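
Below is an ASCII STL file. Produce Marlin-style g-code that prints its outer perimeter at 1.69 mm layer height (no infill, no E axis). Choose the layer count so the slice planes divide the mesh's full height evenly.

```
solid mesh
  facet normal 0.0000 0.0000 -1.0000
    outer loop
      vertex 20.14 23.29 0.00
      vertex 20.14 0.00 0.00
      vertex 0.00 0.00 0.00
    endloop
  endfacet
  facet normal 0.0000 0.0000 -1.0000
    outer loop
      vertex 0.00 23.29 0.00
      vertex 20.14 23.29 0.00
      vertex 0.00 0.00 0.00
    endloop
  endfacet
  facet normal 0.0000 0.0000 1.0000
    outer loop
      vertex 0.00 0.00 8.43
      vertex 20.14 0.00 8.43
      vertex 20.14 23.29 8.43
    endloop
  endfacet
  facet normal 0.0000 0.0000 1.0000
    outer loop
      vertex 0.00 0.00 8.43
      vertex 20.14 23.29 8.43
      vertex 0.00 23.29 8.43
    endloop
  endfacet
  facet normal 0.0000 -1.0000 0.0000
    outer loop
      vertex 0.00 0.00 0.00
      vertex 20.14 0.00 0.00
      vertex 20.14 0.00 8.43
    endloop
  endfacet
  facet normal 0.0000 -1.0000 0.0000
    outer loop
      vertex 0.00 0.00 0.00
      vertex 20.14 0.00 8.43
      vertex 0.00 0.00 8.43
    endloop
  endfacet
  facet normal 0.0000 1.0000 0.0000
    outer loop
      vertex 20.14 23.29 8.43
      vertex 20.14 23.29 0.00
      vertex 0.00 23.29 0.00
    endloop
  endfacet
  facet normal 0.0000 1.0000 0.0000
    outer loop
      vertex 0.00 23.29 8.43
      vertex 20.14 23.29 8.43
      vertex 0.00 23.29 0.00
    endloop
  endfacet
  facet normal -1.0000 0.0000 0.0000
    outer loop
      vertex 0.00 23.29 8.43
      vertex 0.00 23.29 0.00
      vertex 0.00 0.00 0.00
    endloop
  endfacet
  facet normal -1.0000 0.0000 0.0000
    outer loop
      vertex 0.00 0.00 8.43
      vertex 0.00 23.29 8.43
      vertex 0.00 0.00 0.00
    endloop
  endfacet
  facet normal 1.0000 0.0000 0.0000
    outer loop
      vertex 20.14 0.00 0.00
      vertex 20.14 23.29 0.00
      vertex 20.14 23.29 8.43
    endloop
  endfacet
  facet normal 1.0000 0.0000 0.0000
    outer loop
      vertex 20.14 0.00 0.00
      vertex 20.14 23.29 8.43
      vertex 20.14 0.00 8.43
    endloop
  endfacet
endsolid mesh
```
; perimeter-only toolpath
G21 ; units = mm
G90 ; absolute positioning
G28 ; home
; layer 1
G0 Z1.69
G0 X0.00 Y0.00
G1 X20.14 Y0.00
G1 X20.14 Y23.29
G1 X0.00 Y23.29
G1 X0.00 Y0.00
; layer 2
G0 Z3.37
G0 X0.00 Y0.00
G1 X20.14 Y0.00
G1 X20.14 Y23.29
G1 X0.00 Y23.29
G1 X0.00 Y0.00
; layer 3
G0 Z5.06
G0 X0.00 Y0.00
G1 X20.14 Y0.00
G1 X20.14 Y23.29
G1 X0.00 Y23.29
G1 X0.00 Y0.00
; layer 4
G0 Z6.74
G0 X0.00 Y0.00
G1 X20.14 Y0.00
G1 X20.14 Y23.29
G1 X0.00 Y23.29
G1 X0.00 Y0.00
; layer 5
G0 Z8.43
G0 X0.00 Y0.00
G1 X20.14 Y0.00
G1 X20.14 Y23.29
G1 X0.00 Y23.29
G1 X0.00 Y0.00
M2 ; end

The solid is a rectangular box, roughly 20.1 × 23.3 mm footprint and 8.43 mm tall. Slicing at Δz = 1.69 mm — 5 equal slices spanning the solid's height, so layer i sits at z = i·h/5 — gives 5 non-empty perimeters. Each is a 4-segment closed polygon; G0 lifts to the layer z and rapids to the start vertex, then G1 traces the edges.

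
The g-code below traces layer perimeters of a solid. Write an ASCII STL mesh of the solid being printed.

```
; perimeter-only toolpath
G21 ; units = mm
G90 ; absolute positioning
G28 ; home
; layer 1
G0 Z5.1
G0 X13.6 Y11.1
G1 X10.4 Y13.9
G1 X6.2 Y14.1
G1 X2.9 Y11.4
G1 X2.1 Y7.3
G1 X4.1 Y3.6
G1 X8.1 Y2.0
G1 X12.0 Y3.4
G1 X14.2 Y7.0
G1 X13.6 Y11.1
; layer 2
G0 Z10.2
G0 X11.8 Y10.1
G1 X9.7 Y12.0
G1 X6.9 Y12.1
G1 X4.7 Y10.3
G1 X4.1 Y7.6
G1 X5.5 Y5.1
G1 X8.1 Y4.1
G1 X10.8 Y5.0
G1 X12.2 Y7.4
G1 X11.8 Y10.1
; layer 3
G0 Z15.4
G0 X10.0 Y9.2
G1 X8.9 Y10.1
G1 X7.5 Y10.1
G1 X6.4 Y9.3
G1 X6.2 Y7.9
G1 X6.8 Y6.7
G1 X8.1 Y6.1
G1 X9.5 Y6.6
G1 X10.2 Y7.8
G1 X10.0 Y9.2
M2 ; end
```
solid part
  facet normal 0.0000 0.0000 -1.0000
    outer loop
      vertex 5.6 16.0 0.0
      vertex 11.2 15.8 0.0
      vertex 15.4 12.1 0.0
    endloop
  endfacet
  facet normal 0.0000 0.0000 -1.0000
    outer loop
      vertex 1.2 12.5 0.0
      vertex 5.6 16.0 0.0
      vertex 15.4 12.1 0.0
    endloop
  endfacet
  facet normal 0.0000 0.0000 -1.0000
    outer loop
      vertex 0.1 7.0 0.0
      vertex 1.2 12.5 0.0
      vertex 15.4 12.1 0.0
    endloop
  endfacet
  facet normal 0.0000 0.0000 -1.0000
    outer loop
      vertex 2.8 2.1 0.0
      vertex 0.1 7.0 0.0
      vertex 15.4 12.1 0.0
    endloop
  endfacet
  facet normal 0.0000 0.0000 -1.0000
    outer loop
      vertex 8.0 0.0 0.0
      vertex 2.8 2.1 0.0
      vertex 15.4 12.1 0.0
    endloop
  endfacet
  facet normal 0.0000 0.0000 -1.0000
    outer loop
      vertex 13.3 1.8 0.0
      vertex 8.0 0.0 0.0
      vertex 15.4 12.1 0.0
    endloop
  endfacet
  facet normal 0.0000 0.0000 -1.0000
    outer loop
      vertex 16.2 6.6 0.0
      vertex 13.3 1.8 0.0
      vertex 15.4 12.1 0.0
    endloop
  endfacet
  facet normal 0.6190 0.7026 0.3511
    outer loop
      vertex 15.4 12.1 0.0
      vertex 11.2 15.8 0.0
      vertex 8.2 8.2 20.5
    endloop
  endfacet
  facet normal 0.0334 0.9355 0.3517
    outer loop
      vertex 11.2 15.8 0.0
      vertex 5.6 16.0 0.0
      vertex 8.2 8.2 20.5
    endloop
  endfacet
  facet normal -0.5826 0.7324 0.3525
    outer loop
      vertex 5.6 16.0 0.0
      vertex 1.2 12.5 0.0
      vertex 8.2 8.2 20.5
    endloop
  endfacet
  facet normal -0.9179 0.1836 0.3519
    outer loop
      vertex 1.2 12.5 0.0
      vertex 0.1 7.0 0.0
      vertex 8.2 8.2 20.5
    endloop
  endfacet
  facet normal -0.8203 -0.4520 0.3506
    outer loop
      vertex 0.1 7.0 0.0
      vertex 2.8 2.1 0.0
      vertex 8.2 8.2 20.5
    endloop
  endfacet
  facet normal -0.3507 -0.8683 0.3508
    outer loop
      vertex 2.8 2.1 0.0
      vertex 8.0 0.0 0.0
      vertex 8.2 8.2 20.5
    endloop
  endfacet
  facet normal 0.3010 -0.8864 0.3516
    outer loop
      vertex 8.0 0.0 0.0
      vertex 13.3 1.8 0.0
      vertex 8.2 8.2 20.5
    endloop
  endfacet
  facet normal 0.8016 -0.4843 0.3506
    outer loop
      vertex 13.3 1.8 0.0
      vertex 16.2 6.6 0.0
      vertex 8.2 8.2 20.5
    endloop
  endfacet
  facet normal 0.9266 0.1348 0.3511
    outer loop
      vertex 16.2 6.6 0.0
      vertex 15.4 12.1 0.0
      vertex 8.2 8.2 20.5
    endloop
  endfacet
endsolid part

The G0 Z moves step by Δz≈5.1 mm. The G1 loops shrink linearly with z, so the solid tapers from its base footprint up to z≈20.5. Closing with a flat bottom cap and the tapered top and triangulating gives 16 facets — a regular 9-sided pyramid, base circumscribed radius ≈ 8.2 mm, apex at z ≈ 20.5 mm.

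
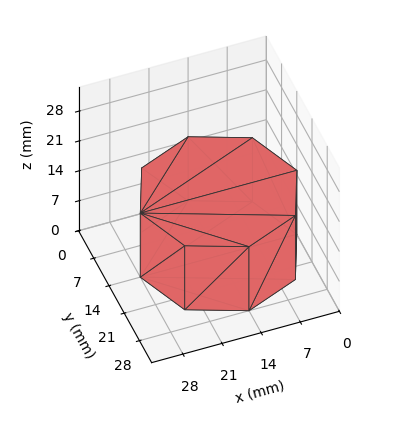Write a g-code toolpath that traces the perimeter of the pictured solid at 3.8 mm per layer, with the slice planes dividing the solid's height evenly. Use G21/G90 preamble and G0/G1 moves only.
Reading the render: the shape is a regular 8-sided prism (a cylinder approximated with 8 flat sides), circumscribed radius ≈ 14 mm, height ≈ 15 mm (dimensions read to the nearest mm from the axis ticks). For the g-code, the solid's height is divided into equal slices at the stated Δz and each level perimeter traced with G1 moves after a G0 lift.

; perimeter-only toolpath
G21 ; units = mm
G90 ; absolute positioning
G28 ; home
; layer 1
G0 Z3.8
G0 X28.0 Y14.0
G1 X23.9 Y23.9
G1 X14.0 Y28.0
G1 X4.1 Y23.9
G1 X0.0 Y14.0
G1 X4.1 Y4.1
G1 X14.0 Y0.0
G1 X23.9 Y4.1
G1 X28.0 Y14.0
; layer 2
G0 Z7.5
G0 X28.0 Y14.0
G1 X23.9 Y23.9
G1 X14.0 Y28.0
G1 X4.1 Y23.9
G1 X0.0 Y14.0
G1 X4.1 Y4.1
G1 X14.0 Y0.0
G1 X23.9 Y4.1
G1 X28.0 Y14.0
; layer 3
G0 Z11.2
G0 X28.0 Y14.0
G1 X23.9 Y23.9
G1 X14.0 Y28.0
G1 X4.1 Y23.9
G1 X0.0 Y14.0
G1 X4.1 Y4.1
G1 X14.0 Y0.0
G1 X23.9 Y4.1
G1 X28.0 Y14.0
; layer 4
G0 Z15.0
G0 X28.0 Y14.0
G1 X23.9 Y23.9
G1 X14.0 Y28.0
G1 X4.1 Y23.9
G1 X0.0 Y14.0
G1 X4.1 Y4.1
G1 X14.0 Y0.0
G1 X23.9 Y4.1
G1 X28.0 Y14.0
M2 ; end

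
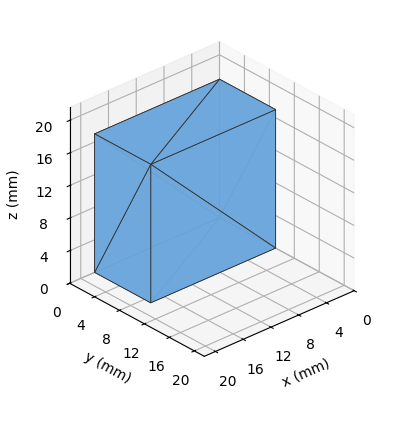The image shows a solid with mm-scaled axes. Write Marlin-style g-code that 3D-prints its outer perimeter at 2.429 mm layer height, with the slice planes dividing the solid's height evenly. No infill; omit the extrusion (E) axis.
Reading the render: the shape is a rectangular box, roughly 18 × 9 mm footprint and 17 mm tall (dimensions read to the nearest mm from the axis ticks). For the g-code, the solid's height is divided into equal slices at the stated Δz and each level perimeter traced with G1 moves after a G0 lift.

; perimeter-only toolpath
G21 ; units = mm
G90 ; absolute positioning
G28 ; home
; layer 1
G0 Z2.429
G0 X0.000 Y0.000
G1 X18.000 Y0.000
G1 X18.000 Y9.000
G1 X0.000 Y9.000
G1 X0.000 Y0.000
; layer 2
G0 Z4.857
G0 X0.000 Y0.000
G1 X18.000 Y0.000
G1 X18.000 Y9.000
G1 X0.000 Y9.000
G1 X0.000 Y0.000
; layer 3
G0 Z7.286
G0 X0.000 Y0.000
G1 X18.000 Y0.000
G1 X18.000 Y9.000
G1 X0.000 Y9.000
G1 X0.000 Y0.000
; layer 4
G0 Z9.714
G0 X0.000 Y0.000
G1 X18.000 Y0.000
G1 X18.000 Y9.000
G1 X0.000 Y9.000
G1 X0.000 Y0.000
; layer 5
G0 Z12.143
G0 X0.000 Y0.000
G1 X18.000 Y0.000
G1 X18.000 Y9.000
G1 X0.000 Y9.000
G1 X0.000 Y0.000
; layer 6
G0 Z14.571
G0 X0.000 Y0.000
G1 X18.000 Y0.000
G1 X18.000 Y9.000
G1 X0.000 Y9.000
G1 X0.000 Y0.000
; layer 7
G0 Z17.000
G0 X0.000 Y0.000
G1 X18.000 Y0.000
G1 X18.000 Y9.000
G1 X0.000 Y9.000
G1 X0.000 Y0.000
M2 ; end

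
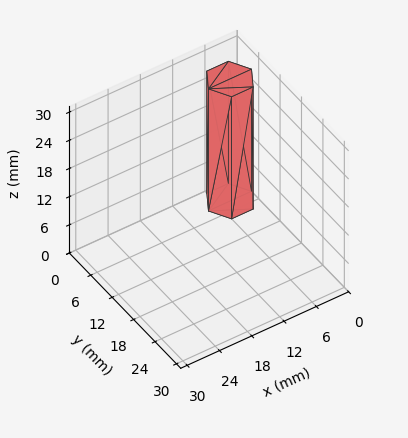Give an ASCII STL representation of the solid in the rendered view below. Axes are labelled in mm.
Reading the render: the shape is a regular 6-sided prism (a cylinder approximated with 6 flat sides), circumscribed radius ≈ 4 mm, height ≈ 26 mm (dimensions read to the nearest mm from the axis ticks). For the STL, each face is triangulated and given an outward normal.

solid part
  facet normal 0.0000 0.0000 -1.0000
    outer loop
      vertex 2.000 7.464 0.000
      vertex 6.000 7.464 0.000
      vertex 8.000 4.000 0.000
    endloop
  endfacet
  facet normal 0.0000 0.0000 -1.0000
    outer loop
      vertex 0.000 4.000 0.000
      vertex 2.000 7.464 0.000
      vertex 8.000 4.000 0.000
    endloop
  endfacet
  facet normal 0.0000 0.0000 -1.0000
    outer loop
      vertex 2.000 0.536 0.000
      vertex 0.000 4.000 0.000
      vertex 8.000 4.000 0.000
    endloop
  endfacet
  facet normal 0.0000 0.0000 -1.0000
    outer loop
      vertex 6.000 0.536 0.000
      vertex 2.000 0.536 0.000
      vertex 8.000 4.000 0.000
    endloop
  endfacet
  facet normal 0.0000 0.0000 1.0000
    outer loop
      vertex 8.000 4.000 26.000
      vertex 6.000 7.464 26.000
      vertex 2.000 7.464 26.000
    endloop
  endfacet
  facet normal 0.0000 0.0000 1.0000
    outer loop
      vertex 8.000 4.000 26.000
      vertex 2.000 7.464 26.000
      vertex 0.000 4.000 26.000
    endloop
  endfacet
  facet normal 0.0000 0.0000 1.0000
    outer loop
      vertex 8.000 4.000 26.000
      vertex 0.000 4.000 26.000
      vertex 2.000 0.536 26.000
    endloop
  endfacet
  facet normal 0.0000 0.0000 1.0000
    outer loop
      vertex 8.000 4.000 26.000
      vertex 2.000 0.536 26.000
      vertex 6.000 0.536 26.000
    endloop
  endfacet
  facet normal 0.8660 0.5000 0.0000
    outer loop
      vertex 8.000 4.000 0.000
      vertex 6.000 7.464 0.000
      vertex 6.000 7.464 26.000
    endloop
  endfacet
  facet normal 0.8660 0.5000 0.0000
    outer loop
      vertex 8.000 4.000 0.000
      vertex 6.000 7.464 26.000
      vertex 8.000 4.000 26.000
    endloop
  endfacet
  facet normal 0.0000 1.0000 0.0000
    outer loop
      vertex 6.000 7.464 0.000
      vertex 2.000 7.464 0.000
      vertex 2.000 7.464 26.000
    endloop
  endfacet
  facet normal 0.0000 1.0000 0.0000
    outer loop
      vertex 6.000 7.464 0.000
      vertex 2.000 7.464 26.000
      vertex 6.000 7.464 26.000
    endloop
  endfacet
  facet normal -0.8660 0.5000 0.0000
    outer loop
      vertex 2.000 7.464 0.000
      vertex 0.000 4.000 0.000
      vertex 0.000 4.000 26.000
    endloop
  endfacet
  facet normal -0.8660 0.5000 0.0000
    outer loop
      vertex 2.000 7.464 0.000
      vertex 0.000 4.000 26.000
      vertex 2.000 7.464 26.000
    endloop
  endfacet
  facet normal -0.8660 -0.5000 0.0000
    outer loop
      vertex 0.000 4.000 0.000
      vertex 2.000 0.536 0.000
      vertex 2.000 0.536 26.000
    endloop
  endfacet
  facet normal -0.8660 -0.5000 0.0000
    outer loop
      vertex 0.000 4.000 0.000
      vertex 2.000 0.536 26.000
      vertex 0.000 4.000 26.000
    endloop
  endfacet
  facet normal 0.0000 -1.0000 0.0000
    outer loop
      vertex 2.000 0.536 0.000
      vertex 6.000 0.536 0.000
      vertex 6.000 0.536 26.000
    endloop
  endfacet
  facet normal 0.0000 -1.0000 0.0000
    outer loop
      vertex 2.000 0.536 0.000
      vertex 6.000 0.536 26.000
      vertex 2.000 0.536 26.000
    endloop
  endfacet
  facet normal 0.8660 -0.5000 0.0000
    outer loop
      vertex 6.000 0.536 0.000
      vertex 8.000 4.000 0.000
      vertex 8.000 4.000 26.000
    endloop
  endfacet
  facet normal 0.8660 -0.5000 0.0000
    outer loop
      vertex 6.000 0.536 0.000
      vertex 8.000 4.000 26.000
      vertex 6.000 0.536 26.000
    endloop
  endfacet
endsolid part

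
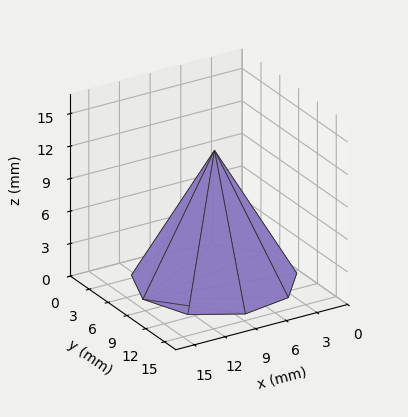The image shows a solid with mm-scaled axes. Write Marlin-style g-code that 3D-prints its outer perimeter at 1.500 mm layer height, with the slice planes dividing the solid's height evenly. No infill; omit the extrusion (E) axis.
Reading the render: the shape is a regular 9-sided pyramid, base circumscribed radius ≈ 7 mm, apex at z ≈ 12 mm (dimensions read to the nearest mm from the axis ticks). For the g-code, the solid's height is divided into equal slices at the stated Δz and each level perimeter traced with G1 moves after a G0 lift.

; perimeter-only toolpath
G21 ; units = mm
G90 ; absolute positioning
G28 ; home
; layer 1
G0 Z1.500
G0 X13.125 Y7.000
G1 X11.692 Y10.938
G1 X8.064 Y13.032
G1 X3.938 Y12.304
G1 X1.244 Y9.095
G1 X1.244 Y4.905
G1 X3.938 Y1.696
G1 X8.064 Y0.968
G1 X11.692 Y3.062
G1 X13.125 Y7.000
; layer 2
G0 Z3.000
G0 X12.250 Y7.000
G1 X11.021 Y10.375
G1 X7.912 Y12.171
G1 X4.375 Y11.546
G1 X2.067 Y8.796
G1 X2.067 Y5.204
G1 X4.375 Y2.454
G1 X7.912 Y1.829
G1 X11.021 Y3.625
G1 X12.250 Y7.000
; layer 3
G0 Z4.500
G0 X11.375 Y7.000
G1 X10.351 Y9.812
G1 X7.760 Y11.309
G1 X4.812 Y10.789
G1 X2.889 Y8.496
G1 X2.889 Y5.504
G1 X4.812 Y3.211
G1 X7.760 Y2.691
G1 X10.351 Y4.188
G1 X11.375 Y7.000
; layer 4
G0 Z6.000
G0 X10.500 Y7.000
G1 X9.681 Y9.250
G1 X7.608 Y10.447
G1 X5.250 Y10.031
G1 X3.711 Y8.197
G1 X3.711 Y5.803
G1 X5.250 Y3.969
G1 X7.608 Y3.553
G1 X9.681 Y4.750
G1 X10.500 Y7.000
; layer 5
G0 Z7.500
G0 X9.625 Y7.000
G1 X9.011 Y8.688
G1 X7.456 Y9.585
G1 X5.688 Y9.273
G1 X4.533 Y7.898
G1 X4.533 Y6.102
G1 X5.688 Y4.727
G1 X7.456 Y4.415
G1 X9.011 Y5.312
G1 X9.625 Y7.000
; layer 6
G0 Z9.000
G0 X8.750 Y7.000
G1 X8.341 Y8.125
G1 X7.304 Y8.723
G1 X6.125 Y8.515
G1 X5.356 Y7.598
G1 X5.356 Y6.402
G1 X6.125 Y5.484
G1 X7.304 Y5.277
G1 X8.341 Y5.875
G1 X8.750 Y7.000
; layer 7
G0 Z10.500
G0 X7.875 Y7.000
G1 X7.670 Y7.562
G1 X7.152 Y7.862
G1 X6.562 Y7.758
G1 X6.178 Y7.299
G1 X6.178 Y6.701
G1 X6.562 Y6.242
G1 X7.152 Y6.138
G1 X7.670 Y6.438
G1 X7.875 Y7.000
M2 ; end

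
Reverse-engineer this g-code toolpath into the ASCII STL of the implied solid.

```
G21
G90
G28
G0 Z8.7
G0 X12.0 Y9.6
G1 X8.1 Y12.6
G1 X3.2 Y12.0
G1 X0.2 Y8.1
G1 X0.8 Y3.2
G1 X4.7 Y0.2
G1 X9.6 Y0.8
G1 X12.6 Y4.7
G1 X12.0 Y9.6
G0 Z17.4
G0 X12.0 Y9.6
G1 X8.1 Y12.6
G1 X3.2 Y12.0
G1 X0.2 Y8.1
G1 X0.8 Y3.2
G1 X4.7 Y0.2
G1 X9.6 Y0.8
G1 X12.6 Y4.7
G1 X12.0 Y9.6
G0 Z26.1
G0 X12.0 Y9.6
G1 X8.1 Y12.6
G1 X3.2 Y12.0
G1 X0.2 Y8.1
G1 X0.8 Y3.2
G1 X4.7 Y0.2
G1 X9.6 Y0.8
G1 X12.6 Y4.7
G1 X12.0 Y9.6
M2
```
solid part
  facet normal 0.0000 0.0000 -1.0000
    outer loop
      vertex 3.2 12.0 0.0
      vertex 8.1 12.6 0.0
      vertex 12.0 9.6 0.0
    endloop
  endfacet
  facet normal 0.0000 0.0000 -1.0000
    outer loop
      vertex 0.2 8.1 0.0
      vertex 3.2 12.0 0.0
      vertex 12.0 9.6 0.0
    endloop
  endfacet
  facet normal 0.0000 0.0000 -1.0000
    outer loop
      vertex 0.8 3.2 0.0
      vertex 0.2 8.1 0.0
      vertex 12.0 9.6 0.0
    endloop
  endfacet
  facet normal 0.0000 0.0000 -1.0000
    outer loop
      vertex 4.7 0.2 0.0
      vertex 0.8 3.2 0.0
      vertex 12.0 9.6 0.0
    endloop
  endfacet
  facet normal 0.0000 0.0000 -1.0000
    outer loop
      vertex 9.6 0.8 0.0
      vertex 4.7 0.2 0.0
      vertex 12.0 9.6 0.0
    endloop
  endfacet
  facet normal 0.0000 0.0000 -1.0000
    outer loop
      vertex 12.6 4.7 0.0
      vertex 9.6 0.8 0.0
      vertex 12.0 9.6 0.0
    endloop
  endfacet
  facet normal 0.0000 0.0000 1.0000
    outer loop
      vertex 12.0 9.6 26.1
      vertex 8.1 12.6 26.1
      vertex 3.2 12.0 26.1
    endloop
  endfacet
  facet normal 0.0000 0.0000 1.0000
    outer loop
      vertex 12.0 9.6 26.1
      vertex 3.2 12.0 26.1
      vertex 0.2 8.1 26.1
    endloop
  endfacet
  facet normal 0.0000 0.0000 1.0000
    outer loop
      vertex 12.0 9.6 26.1
      vertex 0.2 8.1 26.1
      vertex 0.8 3.2 26.1
    endloop
  endfacet
  facet normal 0.0000 0.0000 1.0000
    outer loop
      vertex 12.0 9.6 26.1
      vertex 0.8 3.2 26.1
      vertex 4.7 0.2 26.1
    endloop
  endfacet
  facet normal 0.0000 0.0000 1.0000
    outer loop
      vertex 12.0 9.6 26.1
      vertex 4.7 0.2 26.1
      vertex 9.6 0.8 26.1
    endloop
  endfacet
  facet normal 0.0000 0.0000 1.0000
    outer loop
      vertex 12.0 9.6 26.1
      vertex 9.6 0.8 26.1
      vertex 12.6 4.7 26.1
    endloop
  endfacet
  facet normal 0.6097 0.7926 0.0000
    outer loop
      vertex 12.0 9.6 0.0
      vertex 8.1 12.6 0.0
      vertex 8.1 12.6 26.1
    endloop
  endfacet
  facet normal 0.6097 0.7926 0.0000
    outer loop
      vertex 12.0 9.6 0.0
      vertex 8.1 12.6 26.1
      vertex 12.0 9.6 26.1
    endloop
  endfacet
  facet normal -0.1215 0.9926 0.0000
    outer loop
      vertex 8.1 12.6 0.0
      vertex 3.2 12.0 0.0
      vertex 3.2 12.0 26.1
    endloop
  endfacet
  facet normal -0.1215 0.9926 0.0000
    outer loop
      vertex 8.1 12.6 0.0
      vertex 3.2 12.0 26.1
      vertex 8.1 12.6 26.1
    endloop
  endfacet
  facet normal -0.7926 0.6097 0.0000
    outer loop
      vertex 3.2 12.0 0.0
      vertex 0.2 8.1 0.0
      vertex 0.2 8.1 26.1
    endloop
  endfacet
  facet normal -0.7926 0.6097 0.0000
    outer loop
      vertex 3.2 12.0 0.0
      vertex 0.2 8.1 26.1
      vertex 3.2 12.0 26.1
    endloop
  endfacet
  facet normal -0.9926 -0.1215 0.0000
    outer loop
      vertex 0.2 8.1 0.0
      vertex 0.8 3.2 0.0
      vertex 0.8 3.2 26.1
    endloop
  endfacet
  facet normal -0.9926 -0.1215 0.0000
    outer loop
      vertex 0.2 8.1 0.0
      vertex 0.8 3.2 26.1
      vertex 0.2 8.1 26.1
    endloop
  endfacet
  facet normal -0.6097 -0.7926 0.0000
    outer loop
      vertex 0.8 3.2 0.0
      vertex 4.7 0.2 0.0
      vertex 4.7 0.2 26.1
    endloop
  endfacet
  facet normal -0.6097 -0.7926 0.0000
    outer loop
      vertex 0.8 3.2 0.0
      vertex 4.7 0.2 26.1
      vertex 0.8 3.2 26.1
    endloop
  endfacet
  facet normal 0.1215 -0.9926 0.0000
    outer loop
      vertex 4.7 0.2 0.0
      vertex 9.6 0.8 0.0
      vertex 9.6 0.8 26.1
    endloop
  endfacet
  facet normal 0.1215 -0.9926 0.0000
    outer loop
      vertex 4.7 0.2 0.0
      vertex 9.6 0.8 26.1
      vertex 4.7 0.2 26.1
    endloop
  endfacet
  facet normal 0.7926 -0.6097 0.0000
    outer loop
      vertex 9.6 0.8 0.0
      vertex 12.6 4.7 0.0
      vertex 12.6 4.7 26.1
    endloop
  endfacet
  facet normal 0.7926 -0.6097 0.0000
    outer loop
      vertex 9.6 0.8 0.0
      vertex 12.6 4.7 26.1
      vertex 9.6 0.8 26.1
    endloop
  endfacet
  facet normal 0.9926 0.1215 0.0000
    outer loop
      vertex 12.6 4.7 0.0
      vertex 12.0 9.6 0.0
      vertex 12.0 9.6 26.1
    endloop
  endfacet
  facet normal 0.9926 0.1215 0.0000
    outer loop
      vertex 12.6 4.7 0.0
      vertex 12.0 9.6 26.1
      vertex 12.6 4.7 26.1
    endloop
  endfacet
endsolid part

The G0 Z moves step by Δz≈8.7 mm. Every layer's G1 loop is the same polygon, so the solid is a straight extrusion of it from z=0 to z≈26.1. Closing with flat bottom and top caps and triangulating gives 28 facets — a regular 8-sided prism (a cylinder approximated with 8 flat sides), circumscribed radius ≈ 6.4 mm, height ≈ 26.1 mm.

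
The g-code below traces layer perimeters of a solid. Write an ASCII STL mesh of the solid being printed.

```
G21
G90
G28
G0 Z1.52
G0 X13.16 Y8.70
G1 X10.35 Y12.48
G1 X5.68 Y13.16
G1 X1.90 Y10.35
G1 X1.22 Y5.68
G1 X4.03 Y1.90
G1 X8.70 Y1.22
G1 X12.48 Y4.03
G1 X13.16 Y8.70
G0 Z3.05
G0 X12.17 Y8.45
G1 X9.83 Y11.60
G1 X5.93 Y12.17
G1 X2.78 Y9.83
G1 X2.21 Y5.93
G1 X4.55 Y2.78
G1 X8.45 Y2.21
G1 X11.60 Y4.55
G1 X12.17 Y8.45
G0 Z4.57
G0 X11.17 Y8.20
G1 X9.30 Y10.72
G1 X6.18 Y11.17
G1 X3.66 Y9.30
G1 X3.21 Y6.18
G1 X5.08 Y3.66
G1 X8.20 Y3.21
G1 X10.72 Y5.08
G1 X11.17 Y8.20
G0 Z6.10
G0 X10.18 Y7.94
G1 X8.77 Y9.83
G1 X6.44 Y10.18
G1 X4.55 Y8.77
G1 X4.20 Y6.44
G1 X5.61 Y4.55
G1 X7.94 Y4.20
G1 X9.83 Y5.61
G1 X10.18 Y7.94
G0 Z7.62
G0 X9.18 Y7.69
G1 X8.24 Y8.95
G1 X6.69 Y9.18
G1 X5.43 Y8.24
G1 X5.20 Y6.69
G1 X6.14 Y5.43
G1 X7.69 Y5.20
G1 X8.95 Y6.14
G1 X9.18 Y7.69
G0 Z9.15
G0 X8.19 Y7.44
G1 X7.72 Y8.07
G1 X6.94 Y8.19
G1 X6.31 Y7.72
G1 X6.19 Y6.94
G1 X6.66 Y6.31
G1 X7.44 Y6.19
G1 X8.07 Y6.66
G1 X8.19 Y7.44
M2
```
solid part
  facet normal 0.0000 0.0000 -1.0000
    outer loop
      vertex 5.43 14.16 0.00
      vertex 10.88 13.36 0.00
      vertex 14.16 8.95 0.00
    endloop
  endfacet
  facet normal 0.0000 0.0000 -1.0000
    outer loop
      vertex 1.02 10.88 0.00
      vertex 5.43 14.16 0.00
      vertex 14.16 8.95 0.00
    endloop
  endfacet
  facet normal 0.0000 0.0000 -1.0000
    outer loop
      vertex 0.22 5.43 0.00
      vertex 1.02 10.88 0.00
      vertex 14.16 8.95 0.00
    endloop
  endfacet
  facet normal 0.0000 0.0000 -1.0000
    outer loop
      vertex 3.50 1.02 0.00
      vertex 0.22 5.43 0.00
      vertex 14.16 8.95 0.00
    endloop
  endfacet
  facet normal 0.0000 0.0000 -1.0000
    outer loop
      vertex 8.95 0.22 0.00
      vertex 3.50 1.02 0.00
      vertex 14.16 8.95 0.00
    endloop
  endfacet
  facet normal 0.0000 0.0000 -1.0000
    outer loop
      vertex 13.36 3.50 0.00
      vertex 8.95 0.22 0.00
      vertex 14.16 8.95 0.00
    endloop
  endfacet
  facet normal 0.6812 0.5066 0.5285
    outer loop
      vertex 14.16 8.95 0.00
      vertex 10.88 13.36 0.00
      vertex 7.19 7.19 10.67
    endloop
  endfacet
  facet normal 0.1233 0.8400 0.5284
    outer loop
      vertex 10.88 13.36 0.00
      vertex 5.43 14.16 0.00
      vertex 7.19 7.19 10.67
    endloop
  endfacet
  facet normal -0.5066 0.6812 0.5285
    outer loop
      vertex 5.43 14.16 0.00
      vertex 1.02 10.88 0.00
      vertex 7.19 7.19 10.67
    endloop
  endfacet
  facet normal -0.8400 0.1233 0.5284
    outer loop
      vertex 1.02 10.88 0.00
      vertex 0.22 5.43 0.00
      vertex 7.19 7.19 10.67
    endloop
  endfacet
  facet normal -0.6812 -0.5066 0.5285
    outer loop
      vertex 0.22 5.43 0.00
      vertex 3.50 1.02 0.00
      vertex 7.19 7.19 10.67
    endloop
  endfacet
  facet normal -0.1233 -0.8400 0.5284
    outer loop
      vertex 3.50 1.02 0.00
      vertex 8.95 0.22 0.00
      vertex 7.19 7.19 10.67
    endloop
  endfacet
  facet normal 0.5066 -0.6812 0.5285
    outer loop
      vertex 8.95 0.22 0.00
      vertex 13.36 3.50 0.00
      vertex 7.19 7.19 10.67
    endloop
  endfacet
  facet normal 0.8400 -0.1233 0.5284
    outer loop
      vertex 13.36 3.50 0.00
      vertex 14.16 8.95 0.00
      vertex 7.19 7.19 10.67
    endloop
  endfacet
endsolid part

The G0 Z moves step by Δz≈1.52 mm. The G1 loops shrink linearly with z, so the solid tapers from its base footprint up to z≈10.7. Closing with a flat bottom cap and the tapered top and triangulating gives 14 facets — a regular 8-sided pyramid, base circumscribed radius ≈ 7.19 mm, apex at z ≈ 10.7 mm.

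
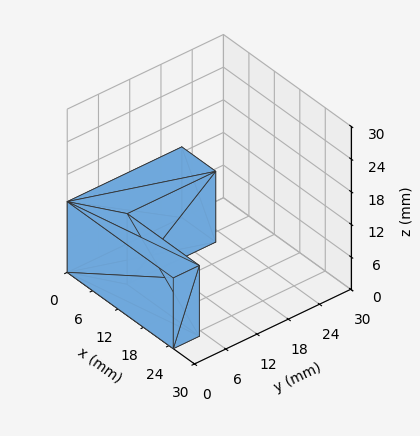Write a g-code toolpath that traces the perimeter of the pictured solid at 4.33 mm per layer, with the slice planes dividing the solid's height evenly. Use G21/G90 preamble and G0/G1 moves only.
Reading the render: the shape is an L-shaped prism: outer 25 × 22 mm, arm thicknesses ≈ 5 mm (horizontal) and 8 mm (vertical), extruded 13 mm in z (dimensions read to the nearest mm from the axis ticks). For the g-code, the solid's height is divided into equal slices at the stated Δz and each level perimeter traced with G1 moves after a G0 lift.

; perimeter-only toolpath
G21 ; units = mm
G90 ; absolute positioning
G28 ; home
; layer 1
G0 Z4.33
G0 X0.00 Y0.00
G1 X25.00 Y0.00
G1 X25.00 Y5.00
G1 X8.00 Y5.00
G1 X8.00 Y22.00
G1 X0.00 Y22.00
G1 X0.00 Y0.00
; layer 2
G0 Z8.67
G0 X0.00 Y0.00
G1 X25.00 Y0.00
G1 X25.00 Y5.00
G1 X8.00 Y5.00
G1 X8.00 Y22.00
G1 X0.00 Y22.00
G1 X0.00 Y0.00
; layer 3
G0 Z13.00
G0 X0.00 Y0.00
G1 X25.00 Y0.00
G1 X25.00 Y5.00
G1 X8.00 Y5.00
G1 X8.00 Y22.00
G1 X0.00 Y22.00
G1 X0.00 Y0.00
M2 ; end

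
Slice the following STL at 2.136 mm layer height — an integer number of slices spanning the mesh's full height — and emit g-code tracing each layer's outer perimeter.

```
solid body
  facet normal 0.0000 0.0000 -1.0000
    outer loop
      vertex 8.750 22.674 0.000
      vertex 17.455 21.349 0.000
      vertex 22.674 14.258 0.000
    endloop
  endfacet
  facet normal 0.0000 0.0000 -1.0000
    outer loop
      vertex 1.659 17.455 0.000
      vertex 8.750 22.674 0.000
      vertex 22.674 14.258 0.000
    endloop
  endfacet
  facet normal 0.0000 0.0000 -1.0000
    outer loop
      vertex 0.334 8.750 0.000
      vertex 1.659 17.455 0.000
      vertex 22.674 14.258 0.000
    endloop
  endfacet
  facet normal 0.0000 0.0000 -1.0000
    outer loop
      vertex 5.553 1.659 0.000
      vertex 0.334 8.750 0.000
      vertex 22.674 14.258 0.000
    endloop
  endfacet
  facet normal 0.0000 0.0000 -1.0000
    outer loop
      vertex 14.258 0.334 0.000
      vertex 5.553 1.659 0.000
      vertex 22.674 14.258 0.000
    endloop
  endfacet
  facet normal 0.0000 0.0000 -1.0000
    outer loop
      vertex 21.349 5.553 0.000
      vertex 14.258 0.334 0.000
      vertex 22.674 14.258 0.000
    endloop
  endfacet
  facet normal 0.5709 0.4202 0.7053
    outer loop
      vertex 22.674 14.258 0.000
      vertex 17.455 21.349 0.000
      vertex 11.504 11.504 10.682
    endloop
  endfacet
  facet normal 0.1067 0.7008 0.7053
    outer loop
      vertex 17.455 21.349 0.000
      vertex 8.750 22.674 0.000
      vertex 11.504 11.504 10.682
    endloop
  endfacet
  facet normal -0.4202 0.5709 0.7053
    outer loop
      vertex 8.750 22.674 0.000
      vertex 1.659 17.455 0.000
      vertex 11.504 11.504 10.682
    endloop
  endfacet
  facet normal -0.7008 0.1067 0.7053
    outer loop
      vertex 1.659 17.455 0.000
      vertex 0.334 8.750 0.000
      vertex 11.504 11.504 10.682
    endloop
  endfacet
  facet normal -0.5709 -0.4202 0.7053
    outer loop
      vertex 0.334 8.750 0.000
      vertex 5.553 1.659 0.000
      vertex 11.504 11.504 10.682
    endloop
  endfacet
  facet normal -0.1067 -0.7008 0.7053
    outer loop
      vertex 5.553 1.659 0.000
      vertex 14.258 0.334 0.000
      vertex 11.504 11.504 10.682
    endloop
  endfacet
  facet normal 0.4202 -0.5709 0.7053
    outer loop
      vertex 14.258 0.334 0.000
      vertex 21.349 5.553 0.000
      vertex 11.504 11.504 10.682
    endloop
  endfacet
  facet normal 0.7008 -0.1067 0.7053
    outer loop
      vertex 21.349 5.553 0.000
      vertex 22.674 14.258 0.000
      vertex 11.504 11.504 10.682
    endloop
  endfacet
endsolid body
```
; perimeter-only toolpath
G21 ; units = mm
G90 ; absolute positioning
G28 ; home
; layer 1
G0 Z2.136
G0 X20.440 Y13.707
G1 X16.265 Y19.380
G1 X9.301 Y20.440
G1 X3.628 Y16.265
G1 X2.568 Y9.301
G1 X6.743 Y3.628
G1 X13.707 Y2.568
G1 X19.380 Y6.743
G1 X20.440 Y13.707
; layer 2
G0 Z4.273
G0 X18.206 Y13.156
G1 X15.075 Y17.411
G1 X9.852 Y18.206
G1 X5.597 Y15.075
G1 X4.802 Y9.852
G1 X7.933 Y5.597
G1 X13.156 Y4.802
G1 X17.411 Y7.933
G1 X18.206 Y13.156
; layer 3
G0 Z6.409
G0 X15.972 Y12.606
G1 X13.884 Y15.442
G1 X10.402 Y15.972
G1 X7.566 Y13.884
G1 X7.036 Y10.402
G1 X9.124 Y7.566
G1 X12.606 Y7.036
G1 X15.442 Y9.124
G1 X15.972 Y12.606
; layer 4
G0 Z8.546
G0 X13.738 Y12.055
G1 X12.694 Y13.473
G1 X10.953 Y13.738
G1 X9.535 Y12.694
G1 X9.270 Y10.953
G1 X10.314 Y9.535
G1 X12.055 Y9.270
G1 X13.473 Y10.314
G1 X13.738 Y12.055
M2 ; end

The solid is a regular 8-sided pyramid, base circumscribed radius ≈ 11.5 mm, apex at z ≈ 10.7 mm. Slicing at Δz = 2.136 mm — 5 equal slices spanning the solid's height, so layer i sits at z = i·h/5 — gives 4 non-empty perimeters. Each is a 8-segment closed polygon; G0 lifts to the layer z and rapids to the start vertex, then G1 traces the edges. The cross-section shrinks linearly with z (the slice at the apex is degenerate and omitted).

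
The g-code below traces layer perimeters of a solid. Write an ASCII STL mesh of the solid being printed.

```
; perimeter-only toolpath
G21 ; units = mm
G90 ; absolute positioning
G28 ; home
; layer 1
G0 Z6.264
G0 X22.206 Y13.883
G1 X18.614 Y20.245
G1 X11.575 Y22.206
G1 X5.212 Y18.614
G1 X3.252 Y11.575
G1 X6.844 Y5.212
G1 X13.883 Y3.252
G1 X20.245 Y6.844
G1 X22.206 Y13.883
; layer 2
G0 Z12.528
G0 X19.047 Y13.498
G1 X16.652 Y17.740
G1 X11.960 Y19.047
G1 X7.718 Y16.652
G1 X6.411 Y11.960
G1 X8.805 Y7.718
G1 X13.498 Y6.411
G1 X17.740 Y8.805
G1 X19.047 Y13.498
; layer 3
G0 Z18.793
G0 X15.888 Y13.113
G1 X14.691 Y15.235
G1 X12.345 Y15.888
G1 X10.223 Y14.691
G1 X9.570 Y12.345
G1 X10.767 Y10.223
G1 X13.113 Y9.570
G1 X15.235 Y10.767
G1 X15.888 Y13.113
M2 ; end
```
solid part
  facet normal 0.0000 0.0000 -1.0000
    outer loop
      vertex 11.191 25.365 0.000
      vertex 20.576 22.751 0.000
      vertex 25.365 14.267 0.000
    endloop
  endfacet
  facet normal 0.0000 0.0000 -1.0000
    outer loop
      vertex 2.707 20.576 0.000
      vertex 11.191 25.365 0.000
      vertex 25.365 14.267 0.000
    endloop
  endfacet
  facet normal 0.0000 0.0000 -1.0000
    outer loop
      vertex 0.093 11.191 0.000
      vertex 2.707 20.576 0.000
      vertex 25.365 14.267 0.000
    endloop
  endfacet
  facet normal 0.0000 0.0000 -1.0000
    outer loop
      vertex 4.882 2.707 0.000
      vertex 0.093 11.191 0.000
      vertex 25.365 14.267 0.000
    endloop
  endfacet
  facet normal 0.0000 0.0000 -1.0000
    outer loop
      vertex 14.267 0.093 0.000
      vertex 4.882 2.707 0.000
      vertex 25.365 14.267 0.000
    endloop
  endfacet
  facet normal 0.0000 0.0000 -1.0000
    outer loop
      vertex 22.751 4.882 0.000
      vertex 14.267 0.093 0.000
      vertex 25.365 14.267 0.000
    endloop
  endfacet
  facet normal 0.7883 0.4450 0.4249
    outer loop
      vertex 25.365 14.267 0.000
      vertex 20.576 22.751 0.000
      vertex 12.729 12.729 25.057
    endloop
  endfacet
  facet normal 0.2429 0.8721 0.4249
    outer loop
      vertex 20.576 22.751 0.000
      vertex 11.191 25.365 0.000
      vertex 12.729 12.729 25.057
    endloop
  endfacet
  facet normal -0.4450 0.7883 0.4249
    outer loop
      vertex 11.191 25.365 0.000
      vertex 2.707 20.576 0.000
      vertex 12.729 12.729 25.057
    endloop
  endfacet
  facet normal -0.8721 0.2429 0.4249
    outer loop
      vertex 2.707 20.576 0.000
      vertex 0.093 11.191 0.000
      vertex 12.729 12.729 25.057
    endloop
  endfacet
  facet normal -0.7883 -0.4450 0.4249
    outer loop
      vertex 0.093 11.191 0.000
      vertex 4.882 2.707 0.000
      vertex 12.729 12.729 25.057
    endloop
  endfacet
  facet normal -0.2429 -0.8721 0.4249
    outer loop
      vertex 4.882 2.707 0.000
      vertex 14.267 0.093 0.000
      vertex 12.729 12.729 25.057
    endloop
  endfacet
  facet normal 0.4450 -0.7883 0.4249
    outer loop
      vertex 14.267 0.093 0.000
      vertex 22.751 4.882 0.000
      vertex 12.729 12.729 25.057
    endloop
  endfacet
  facet normal 0.8721 -0.2429 0.4249
    outer loop
      vertex 22.751 4.882 0.000
      vertex 25.365 14.267 0.000
      vertex 12.729 12.729 25.057
    endloop
  endfacet
endsolid part

The G0 Z moves step by Δz≈6.264 mm. The G1 loops shrink linearly with z, so the solid tapers from its base footprint up to z≈25.1. Closing with a flat bottom cap and the tapered top and triangulating gives 14 facets — a regular 8-sided pyramid, base circumscribed radius ≈ 12.7 mm, apex at z ≈ 25.1 mm.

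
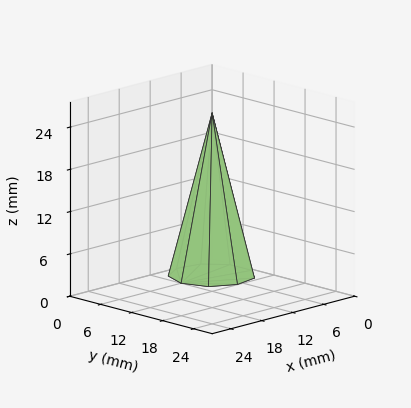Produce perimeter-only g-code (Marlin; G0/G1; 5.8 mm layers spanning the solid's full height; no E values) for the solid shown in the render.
Reading the render: the shape is a regular 9-sided pyramid, base circumscribed radius ≈ 6 mm, apex at z ≈ 23 mm (dimensions read to the nearest mm from the axis ticks). For the g-code, the solid's height is divided into equal slices at the stated Δz and each level perimeter traced with G1 moves after a G0 lift.

; perimeter-only toolpath
G21 ; units = mm
G90 ; absolute positioning
G28 ; home
; layer 1
G0 Z5.8
G0 X10.5 Y6.0
G1 X9.4 Y8.9
G1 X6.8 Y10.4
G1 X3.8 Y9.9
G1 X1.8 Y7.6
G1 X1.8 Y4.4
G1 X3.8 Y2.1
G1 X6.8 Y1.6
G1 X9.4 Y3.1
G1 X10.5 Y6.0
; layer 2
G0 Z11.5
G0 X9.0 Y6.0
G1 X8.3 Y8.0
G1 X6.5 Y8.9
G1 X4.5 Y8.6
G1 X3.2 Y7.0
G1 X3.2 Y5.0
G1 X4.5 Y3.4
G1 X6.5 Y3.0
G1 X8.3 Y4.0
G1 X9.0 Y6.0
; layer 3
G0 Z17.2
G0 X7.5 Y6.0
G1 X7.2 Y7.0
G1 X6.2 Y7.5
G1 X5.2 Y7.3
G1 X4.6 Y6.5
G1 X4.6 Y5.5
G1 X5.2 Y4.7
G1 X6.2 Y4.5
G1 X7.2 Y5.0
G1 X7.5 Y6.0
M2 ; end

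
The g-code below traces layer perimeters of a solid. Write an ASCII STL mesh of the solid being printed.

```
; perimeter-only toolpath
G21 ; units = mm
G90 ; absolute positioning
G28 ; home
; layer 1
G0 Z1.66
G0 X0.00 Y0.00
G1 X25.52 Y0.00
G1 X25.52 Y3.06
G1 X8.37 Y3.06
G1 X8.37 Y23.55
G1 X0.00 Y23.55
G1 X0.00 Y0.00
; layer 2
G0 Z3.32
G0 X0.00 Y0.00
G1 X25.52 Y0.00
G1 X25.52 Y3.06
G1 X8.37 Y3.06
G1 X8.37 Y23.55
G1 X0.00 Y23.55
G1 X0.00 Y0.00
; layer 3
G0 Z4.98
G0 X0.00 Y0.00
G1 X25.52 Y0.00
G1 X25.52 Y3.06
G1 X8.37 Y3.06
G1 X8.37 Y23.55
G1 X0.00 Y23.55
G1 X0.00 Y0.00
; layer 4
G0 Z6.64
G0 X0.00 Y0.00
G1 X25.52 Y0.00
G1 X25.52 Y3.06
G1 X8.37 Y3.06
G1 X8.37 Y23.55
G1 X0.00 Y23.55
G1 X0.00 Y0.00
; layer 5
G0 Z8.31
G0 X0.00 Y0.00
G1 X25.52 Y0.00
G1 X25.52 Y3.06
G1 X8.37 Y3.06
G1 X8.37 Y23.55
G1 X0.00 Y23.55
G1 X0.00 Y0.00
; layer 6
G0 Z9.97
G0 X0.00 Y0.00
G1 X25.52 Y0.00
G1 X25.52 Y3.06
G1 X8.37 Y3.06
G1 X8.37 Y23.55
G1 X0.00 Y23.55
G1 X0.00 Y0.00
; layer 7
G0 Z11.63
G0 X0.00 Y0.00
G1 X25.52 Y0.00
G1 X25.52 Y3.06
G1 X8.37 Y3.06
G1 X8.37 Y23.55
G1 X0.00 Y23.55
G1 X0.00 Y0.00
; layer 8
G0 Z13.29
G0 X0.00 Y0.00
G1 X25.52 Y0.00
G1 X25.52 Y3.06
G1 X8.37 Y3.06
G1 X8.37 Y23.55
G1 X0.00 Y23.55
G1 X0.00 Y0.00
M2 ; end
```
solid part
  facet normal 0.0000 0.0000 -1.0000
    outer loop
      vertex 25.52 3.06 0.00
      vertex 25.52 0.00 0.00
      vertex 0.00 0.00 0.00
    endloop
  endfacet
  facet normal 0.0000 0.0000 -1.0000
    outer loop
      vertex 8.37 3.06 0.00
      vertex 25.52 3.06 0.00
      vertex 0.00 0.00 0.00
    endloop
  endfacet
  facet normal 0.0000 0.0000 -1.0000
    outer loop
      vertex 8.37 23.55 0.00
      vertex 8.37 3.06 0.00
      vertex 0.00 0.00 0.00
    endloop
  endfacet
  facet normal 0.0000 0.0000 -1.0000
    outer loop
      vertex 0.00 23.55 0.00
      vertex 8.37 23.55 0.00
      vertex 0.00 0.00 0.00
    endloop
  endfacet
  facet normal 0.0000 0.0000 1.0000
    outer loop
      vertex 0.00 0.00 13.29
      vertex 25.52 0.00 13.29
      vertex 25.52 3.06 13.29
    endloop
  endfacet
  facet normal 0.0000 0.0000 1.0000
    outer loop
      vertex 0.00 0.00 13.29
      vertex 25.52 3.06 13.29
      vertex 8.37 3.06 13.29
    endloop
  endfacet
  facet normal 0.0000 0.0000 1.0000
    outer loop
      vertex 0.00 0.00 13.29
      vertex 8.37 3.06 13.29
      vertex 8.37 23.55 13.29
    endloop
  endfacet
  facet normal 0.0000 0.0000 1.0000
    outer loop
      vertex 0.00 0.00 13.29
      vertex 8.37 23.55 13.29
      vertex 0.00 23.55 13.29
    endloop
  endfacet
  facet normal 0.0000 -1.0000 0.0000
    outer loop
      vertex 0.00 0.00 0.00
      vertex 25.52 0.00 0.00
      vertex 25.52 0.00 13.29
    endloop
  endfacet
  facet normal 0.0000 -1.0000 0.0000
    outer loop
      vertex 0.00 0.00 0.00
      vertex 25.52 0.00 13.29
      vertex 0.00 0.00 13.29
    endloop
  endfacet
  facet normal 1.0000 0.0000 0.0000
    outer loop
      vertex 25.52 0.00 0.00
      vertex 25.52 3.06 0.00
      vertex 25.52 3.06 13.29
    endloop
  endfacet
  facet normal 1.0000 0.0000 0.0000
    outer loop
      vertex 25.52 0.00 0.00
      vertex 25.52 3.06 13.29
      vertex 25.52 0.00 13.29
    endloop
  endfacet
  facet normal 0.0000 1.0000 0.0000
    outer loop
      vertex 25.52 3.06 0.00
      vertex 8.37 3.06 0.00
      vertex 8.37 3.06 13.29
    endloop
  endfacet
  facet normal 0.0000 1.0000 0.0000
    outer loop
      vertex 25.52 3.06 0.00
      vertex 8.37 3.06 13.29
      vertex 25.52 3.06 13.29
    endloop
  endfacet
  facet normal 1.0000 0.0000 0.0000
    outer loop
      vertex 8.37 3.06 0.00
      vertex 8.37 23.55 0.00
      vertex 8.37 23.55 13.29
    endloop
  endfacet
  facet normal 1.0000 0.0000 0.0000
    outer loop
      vertex 8.37 3.06 0.00
      vertex 8.37 23.55 13.29
      vertex 8.37 3.06 13.29
    endloop
  endfacet
  facet normal 0.0000 1.0000 0.0000
    outer loop
      vertex 8.37 23.55 0.00
      vertex 0.00 23.55 0.00
      vertex 0.00 23.55 13.29
    endloop
  endfacet
  facet normal 0.0000 1.0000 0.0000
    outer loop
      vertex 8.37 23.55 0.00
      vertex 0.00 23.55 13.29
      vertex 8.37 23.55 13.29
    endloop
  endfacet
  facet normal -1.0000 0.0000 0.0000
    outer loop
      vertex 0.00 23.55 0.00
      vertex 0.00 0.00 0.00
      vertex 0.00 0.00 13.29
    endloop
  endfacet
  facet normal -1.0000 0.0000 0.0000
    outer loop
      vertex 0.00 23.55 0.00
      vertex 0.00 0.00 13.29
      vertex 0.00 23.55 13.29
    endloop
  endfacet
endsolid part

The G0 Z moves step by Δz≈1.66 mm. Every layer's G1 loop is the same polygon, so the solid is a straight extrusion of it from z=0 to z≈13.3. Closing with flat bottom and top caps and triangulating gives 20 facets — an L-shaped prism: outer 25.5 × 23.6 mm, arm thicknesses ≈ 3.06 mm (horizontal) and 8.37 mm (vertical), extruded 13.3 mm in z.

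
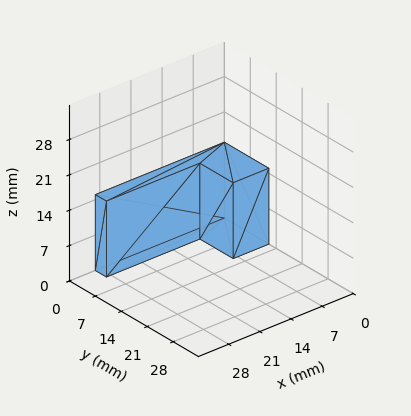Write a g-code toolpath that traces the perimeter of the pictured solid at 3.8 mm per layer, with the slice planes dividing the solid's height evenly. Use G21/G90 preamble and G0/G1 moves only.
Reading the render: the shape is an L-shaped prism: outer 29 × 12 mm, arm thicknesses ≈ 3 mm (horizontal) and 8 mm (vertical), extruded 15 mm in z (dimensions read to the nearest mm from the axis ticks). For the g-code, the solid's height is divided into equal slices at the stated Δz and each level perimeter traced with G1 moves after a G0 lift.

; perimeter-only toolpath
G21 ; units = mm
G90 ; absolute positioning
G28 ; home
; layer 1
G0 Z3.8
G0 X0.0 Y0.0
G1 X29.0 Y0.0
G1 X29.0 Y3.0
G1 X8.0 Y3.0
G1 X8.0 Y12.0
G1 X0.0 Y12.0
G1 X0.0 Y0.0
; layer 2
G0 Z7.5
G0 X0.0 Y0.0
G1 X29.0 Y0.0
G1 X29.0 Y3.0
G1 X8.0 Y3.0
G1 X8.0 Y12.0
G1 X0.0 Y12.0
G1 X0.0 Y0.0
; layer 3
G0 Z11.2
G0 X0.0 Y0.0
G1 X29.0 Y0.0
G1 X29.0 Y3.0
G1 X8.0 Y3.0
G1 X8.0 Y12.0
G1 X0.0 Y12.0
G1 X0.0 Y0.0
; layer 4
G0 Z15.0
G0 X0.0 Y0.0
G1 X29.0 Y0.0
G1 X29.0 Y3.0
G1 X8.0 Y3.0
G1 X8.0 Y12.0
G1 X0.0 Y12.0
G1 X0.0 Y0.0
M2 ; end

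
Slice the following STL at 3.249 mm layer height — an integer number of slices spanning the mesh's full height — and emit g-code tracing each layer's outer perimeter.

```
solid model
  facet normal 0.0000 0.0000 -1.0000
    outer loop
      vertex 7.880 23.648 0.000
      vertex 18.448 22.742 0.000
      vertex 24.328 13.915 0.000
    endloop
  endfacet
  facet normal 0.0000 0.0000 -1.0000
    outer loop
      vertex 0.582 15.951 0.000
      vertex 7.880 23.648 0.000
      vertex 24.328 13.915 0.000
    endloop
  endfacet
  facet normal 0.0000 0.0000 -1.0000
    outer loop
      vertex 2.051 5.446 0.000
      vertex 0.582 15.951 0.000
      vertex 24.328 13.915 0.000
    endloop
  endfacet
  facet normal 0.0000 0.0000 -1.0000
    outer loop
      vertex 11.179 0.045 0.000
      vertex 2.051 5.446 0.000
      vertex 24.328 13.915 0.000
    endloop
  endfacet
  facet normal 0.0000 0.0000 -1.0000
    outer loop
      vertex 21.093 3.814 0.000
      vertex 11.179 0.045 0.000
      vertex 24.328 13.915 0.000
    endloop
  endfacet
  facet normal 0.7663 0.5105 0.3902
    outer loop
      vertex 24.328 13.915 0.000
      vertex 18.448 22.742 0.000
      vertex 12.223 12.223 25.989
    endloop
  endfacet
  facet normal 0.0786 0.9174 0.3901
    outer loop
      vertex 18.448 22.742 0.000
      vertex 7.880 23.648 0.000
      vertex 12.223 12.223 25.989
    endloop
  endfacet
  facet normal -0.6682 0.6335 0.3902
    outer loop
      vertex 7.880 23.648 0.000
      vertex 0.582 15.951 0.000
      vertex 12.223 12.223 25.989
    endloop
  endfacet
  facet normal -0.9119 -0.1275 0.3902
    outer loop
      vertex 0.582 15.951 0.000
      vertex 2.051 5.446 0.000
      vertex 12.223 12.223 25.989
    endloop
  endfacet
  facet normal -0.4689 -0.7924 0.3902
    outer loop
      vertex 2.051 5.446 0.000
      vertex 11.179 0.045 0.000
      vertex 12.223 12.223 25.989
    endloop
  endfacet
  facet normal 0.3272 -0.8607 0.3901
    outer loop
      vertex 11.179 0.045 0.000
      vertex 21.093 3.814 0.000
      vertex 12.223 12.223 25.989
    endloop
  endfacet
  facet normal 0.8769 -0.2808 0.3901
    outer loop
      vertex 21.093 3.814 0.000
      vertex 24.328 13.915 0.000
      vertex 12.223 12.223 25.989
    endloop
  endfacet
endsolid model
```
; perimeter-only toolpath
G21 ; units = mm
G90 ; absolute positioning
G28 ; home
; layer 1
G0 Z3.249
G0 X22.815 Y13.704
G1 X17.670 Y21.427
G1 X8.423 Y22.220
G1 X2.037 Y15.485
G1 X3.323 Y6.293
G1 X11.309 Y1.567
G1 X19.984 Y4.865
G1 X22.815 Y13.704
; layer 2
G0 Z6.497
G0 X21.302 Y13.492
G1 X16.892 Y20.112
G1 X8.966 Y20.792
G1 X3.492 Y15.019
G1 X4.594 Y7.140
G1 X11.440 Y3.090
G1 X18.875 Y5.916
G1 X21.302 Y13.492
; layer 3
G0 Z9.746
G0 X19.789 Y13.280
G1 X16.114 Y18.797
G1 X9.509 Y19.364
G1 X4.947 Y14.553
G1 X5.866 Y7.987
G1 X11.571 Y4.612
G1 X17.767 Y6.967
G1 X19.789 Y13.280
; layer 4
G0 Z12.995
G0 X18.276 Y13.069
G1 X15.335 Y17.483
G1 X10.052 Y17.936
G1 X6.403 Y14.087
G1 X7.137 Y8.835
G1 X11.701 Y6.134
G1 X16.658 Y8.018
G1 X18.276 Y13.069
; layer 5
G0 Z16.243
G0 X16.762 Y12.857
G1 X14.557 Y16.168
G1 X10.594 Y16.507
G1 X7.858 Y13.621
G1 X8.409 Y9.682
G1 X11.832 Y7.656
G1 X15.549 Y9.070
G1 X16.762 Y12.857
; layer 6
G0 Z19.492
G0 X15.249 Y12.646
G1 X13.779 Y14.853
G1 X11.137 Y15.079
G1 X9.313 Y13.155
G1 X9.680 Y10.529
G1 X11.962 Y9.179
G1 X14.441 Y10.121
G1 X15.249 Y12.646
; layer 7
G0 Z22.740
G0 X13.736 Y12.434
G1 X13.001 Y13.538
G1 X11.680 Y13.651
G1 X10.768 Y12.689
G1 X10.952 Y11.376
G1 X12.093 Y10.701
G1 X13.332 Y11.172
G1 X13.736 Y12.434
M2 ; end

The solid is a regular 7-sided pyramid, base circumscribed radius ≈ 12.2 mm, apex at z ≈ 26 mm. Slicing at Δz = 3.249 mm — 8 equal slices spanning the solid's height, so layer i sits at z = i·h/8 — gives 7 non-empty perimeters. Each is a 7-segment closed polygon; G0 lifts to the layer z and rapids to the start vertex, then G1 traces the edges. The cross-section shrinks linearly with z (the slice at the apex is degenerate and omitted).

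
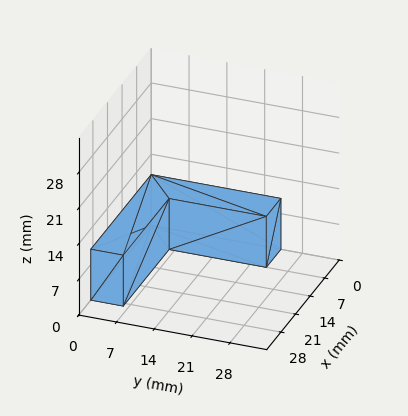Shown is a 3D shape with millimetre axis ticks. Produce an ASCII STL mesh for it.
Reading the render: the shape is an L-shaped prism: outer 29 × 24 mm, arm thicknesses ≈ 6 mm (horizontal) and 7 mm (vertical), extruded 10 mm in z (dimensions read to the nearest mm from the axis ticks). For the STL, each face is triangulated and given an outward normal.

solid part
  facet normal 0.0000 0.0000 -1.0000
    outer loop
      vertex 29.000 6.000 0.000
      vertex 29.000 0.000 0.000
      vertex 0.000 0.000 0.000
    endloop
  endfacet
  facet normal 0.0000 0.0000 -1.0000
    outer loop
      vertex 7.000 6.000 0.000
      vertex 29.000 6.000 0.000
      vertex 0.000 0.000 0.000
    endloop
  endfacet
  facet normal 0.0000 0.0000 -1.0000
    outer loop
      vertex 7.000 24.000 0.000
      vertex 7.000 6.000 0.000
      vertex 0.000 0.000 0.000
    endloop
  endfacet
  facet normal 0.0000 0.0000 -1.0000
    outer loop
      vertex 0.000 24.000 0.000
      vertex 7.000 24.000 0.000
      vertex 0.000 0.000 0.000
    endloop
  endfacet
  facet normal 0.0000 0.0000 1.0000
    outer loop
      vertex 0.000 0.000 10.000
      vertex 29.000 0.000 10.000
      vertex 29.000 6.000 10.000
    endloop
  endfacet
  facet normal 0.0000 0.0000 1.0000
    outer loop
      vertex 0.000 0.000 10.000
      vertex 29.000 6.000 10.000
      vertex 7.000 6.000 10.000
    endloop
  endfacet
  facet normal 0.0000 0.0000 1.0000
    outer loop
      vertex 0.000 0.000 10.000
      vertex 7.000 6.000 10.000
      vertex 7.000 24.000 10.000
    endloop
  endfacet
  facet normal 0.0000 0.0000 1.0000
    outer loop
      vertex 0.000 0.000 10.000
      vertex 7.000 24.000 10.000
      vertex 0.000 24.000 10.000
    endloop
  endfacet
  facet normal 0.0000 -1.0000 0.0000
    outer loop
      vertex 0.000 0.000 0.000
      vertex 29.000 0.000 0.000
      vertex 29.000 0.000 10.000
    endloop
  endfacet
  facet normal 0.0000 -1.0000 0.0000
    outer loop
      vertex 0.000 0.000 0.000
      vertex 29.000 0.000 10.000
      vertex 0.000 0.000 10.000
    endloop
  endfacet
  facet normal 1.0000 0.0000 0.0000
    outer loop
      vertex 29.000 0.000 0.000
      vertex 29.000 6.000 0.000
      vertex 29.000 6.000 10.000
    endloop
  endfacet
  facet normal 1.0000 0.0000 0.0000
    outer loop
      vertex 29.000 0.000 0.000
      vertex 29.000 6.000 10.000
      vertex 29.000 0.000 10.000
    endloop
  endfacet
  facet normal 0.0000 1.0000 0.0000
    outer loop
      vertex 29.000 6.000 0.000
      vertex 7.000 6.000 0.000
      vertex 7.000 6.000 10.000
    endloop
  endfacet
  facet normal 0.0000 1.0000 0.0000
    outer loop
      vertex 29.000 6.000 0.000
      vertex 7.000 6.000 10.000
      vertex 29.000 6.000 10.000
    endloop
  endfacet
  facet normal 1.0000 0.0000 0.0000
    outer loop
      vertex 7.000 6.000 0.000
      vertex 7.000 24.000 0.000
      vertex 7.000 24.000 10.000
    endloop
  endfacet
  facet normal 1.0000 0.0000 0.0000
    outer loop
      vertex 7.000 6.000 0.000
      vertex 7.000 24.000 10.000
      vertex 7.000 6.000 10.000
    endloop
  endfacet
  facet normal 0.0000 1.0000 0.0000
    outer loop
      vertex 7.000 24.000 0.000
      vertex 0.000 24.000 0.000
      vertex 0.000 24.000 10.000
    endloop
  endfacet
  facet normal 0.0000 1.0000 0.0000
    outer loop
      vertex 7.000 24.000 0.000
      vertex 0.000 24.000 10.000
      vertex 7.000 24.000 10.000
    endloop
  endfacet
  facet normal -1.0000 0.0000 0.0000
    outer loop
      vertex 0.000 24.000 0.000
      vertex 0.000 0.000 0.000
      vertex 0.000 0.000 10.000
    endloop
  endfacet
  facet normal -1.0000 0.0000 0.0000
    outer loop
      vertex 0.000 24.000 0.000
      vertex 0.000 0.000 10.000
      vertex 0.000 24.000 10.000
    endloop
  endfacet
endsolid part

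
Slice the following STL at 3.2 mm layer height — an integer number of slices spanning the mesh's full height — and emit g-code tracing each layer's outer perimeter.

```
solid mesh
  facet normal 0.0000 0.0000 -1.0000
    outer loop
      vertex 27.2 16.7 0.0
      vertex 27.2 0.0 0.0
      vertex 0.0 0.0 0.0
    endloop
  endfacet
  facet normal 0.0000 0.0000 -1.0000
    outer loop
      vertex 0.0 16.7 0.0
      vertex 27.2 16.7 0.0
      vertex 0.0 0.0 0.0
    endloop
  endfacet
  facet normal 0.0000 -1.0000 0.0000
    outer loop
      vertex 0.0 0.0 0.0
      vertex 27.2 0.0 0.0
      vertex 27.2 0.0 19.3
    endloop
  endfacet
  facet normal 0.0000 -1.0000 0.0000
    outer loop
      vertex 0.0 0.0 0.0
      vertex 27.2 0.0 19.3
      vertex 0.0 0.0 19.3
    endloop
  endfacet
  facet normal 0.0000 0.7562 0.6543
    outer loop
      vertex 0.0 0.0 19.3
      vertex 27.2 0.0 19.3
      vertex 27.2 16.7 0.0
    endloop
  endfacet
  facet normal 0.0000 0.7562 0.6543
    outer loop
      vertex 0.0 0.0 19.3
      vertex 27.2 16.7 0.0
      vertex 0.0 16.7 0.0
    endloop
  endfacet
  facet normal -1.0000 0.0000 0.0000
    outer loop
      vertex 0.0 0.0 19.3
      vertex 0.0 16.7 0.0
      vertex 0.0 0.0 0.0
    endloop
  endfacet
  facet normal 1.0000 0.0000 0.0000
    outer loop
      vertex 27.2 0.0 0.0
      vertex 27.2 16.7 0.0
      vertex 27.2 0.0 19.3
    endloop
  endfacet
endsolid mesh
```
; perimeter-only toolpath
G21 ; units = mm
G90 ; absolute positioning
G28 ; home
; layer 1
G0 Z3.2
G0 X0.0 Y0.0
G1 X27.2 Y0.0
G1 X27.2 Y13.9
G1 X0.0 Y13.9
G1 X0.0 Y0.0
; layer 2
G0 Z6.4
G0 X0.0 Y0.0
G1 X27.2 Y0.0
G1 X27.2 Y11.1
G1 X0.0 Y11.1
G1 X0.0 Y0.0
; layer 3
G0 Z9.7
G0 X0.0 Y0.0
G1 X27.2 Y0.0
G1 X27.2 Y8.3
G1 X0.0 Y8.3
G1 X0.0 Y0.0
; layer 4
G0 Z12.9
G0 X0.0 Y0.0
G1 X27.2 Y0.0
G1 X27.2 Y5.6
G1 X0.0 Y5.6
G1 X0.0 Y0.0
; layer 5
G0 Z16.1
G0 X0.0 Y0.0
G1 X27.2 Y0.0
G1 X27.2 Y2.8
G1 X0.0 Y2.8
G1 X0.0 Y0.0
M2 ; end

The solid is a wedge (ramp): 27.2 × 16.7 mm base, rising to 19.3 mm along the y=0 edge and sloping linearly to z=0 at y=16.7. Slicing at Δz = 3.2 mm — 6 equal slices spanning the solid's height, so layer i sits at z = i·h/6 — gives 5 non-empty perimeters. Each is a 4-segment closed polygon; G0 lifts to the layer z and rapids to the start vertex, then G1 traces the edges. The cross-section shrinks linearly with z (the slice at the apex is degenerate and omitted).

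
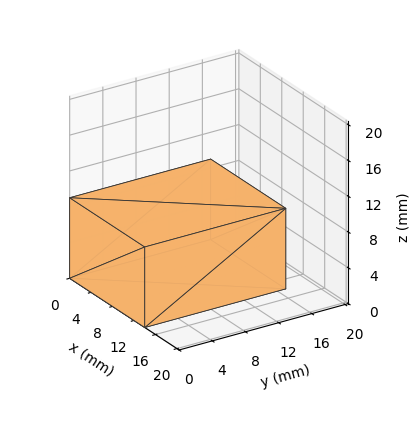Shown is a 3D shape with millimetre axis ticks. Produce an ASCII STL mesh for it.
Reading the render: the shape is a rectangular box, roughly 14 × 17 mm footprint and 9 mm tall (dimensions read to the nearest mm from the axis ticks). For the STL, each face is triangulated and given an outward normal.

solid part
  facet normal 0.0000 0.0000 -1.0000
    outer loop
      vertex 14.000 17.000 0.000
      vertex 14.000 0.000 0.000
      vertex 0.000 0.000 0.000
    endloop
  endfacet
  facet normal 0.0000 0.0000 -1.0000
    outer loop
      vertex 0.000 17.000 0.000
      vertex 14.000 17.000 0.000
      vertex 0.000 0.000 0.000
    endloop
  endfacet
  facet normal 0.0000 0.0000 1.0000
    outer loop
      vertex 0.000 0.000 9.000
      vertex 14.000 0.000 9.000
      vertex 14.000 17.000 9.000
    endloop
  endfacet
  facet normal 0.0000 0.0000 1.0000
    outer loop
      vertex 0.000 0.000 9.000
      vertex 14.000 17.000 9.000
      vertex 0.000 17.000 9.000
    endloop
  endfacet
  facet normal 0.0000 -1.0000 0.0000
    outer loop
      vertex 0.000 0.000 0.000
      vertex 14.000 0.000 0.000
      vertex 14.000 0.000 9.000
    endloop
  endfacet
  facet normal 0.0000 -1.0000 0.0000
    outer loop
      vertex 0.000 0.000 0.000
      vertex 14.000 0.000 9.000
      vertex 0.000 0.000 9.000
    endloop
  endfacet
  facet normal 0.0000 1.0000 0.0000
    outer loop
      vertex 14.000 17.000 9.000
      vertex 14.000 17.000 0.000
      vertex 0.000 17.000 0.000
    endloop
  endfacet
  facet normal 0.0000 1.0000 0.0000
    outer loop
      vertex 0.000 17.000 9.000
      vertex 14.000 17.000 9.000
      vertex 0.000 17.000 0.000
    endloop
  endfacet
  facet normal -1.0000 0.0000 0.0000
    outer loop
      vertex 0.000 17.000 9.000
      vertex 0.000 17.000 0.000
      vertex 0.000 0.000 0.000
    endloop
  endfacet
  facet normal -1.0000 0.0000 0.0000
    outer loop
      vertex 0.000 0.000 9.000
      vertex 0.000 17.000 9.000
      vertex 0.000 0.000 0.000
    endloop
  endfacet
  facet normal 1.0000 0.0000 0.0000
    outer loop
      vertex 14.000 0.000 0.000
      vertex 14.000 17.000 0.000
      vertex 14.000 17.000 9.000
    endloop
  endfacet
  facet normal 1.0000 0.0000 0.0000
    outer loop
      vertex 14.000 0.000 0.000
      vertex 14.000 17.000 9.000
      vertex 14.000 0.000 9.000
    endloop
  endfacet
endsolid part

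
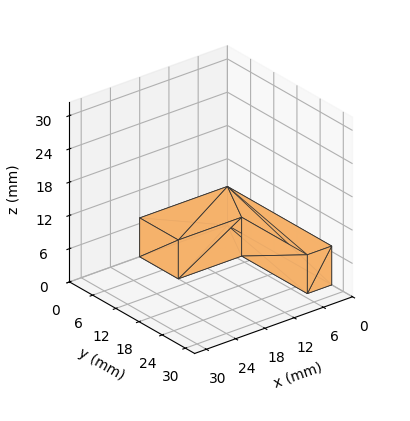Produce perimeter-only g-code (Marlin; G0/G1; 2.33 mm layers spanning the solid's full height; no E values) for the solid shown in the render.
Reading the render: the shape is an L-shaped prism: outer 18 × 27 mm, arm thicknesses ≈ 10 mm (horizontal) and 5 mm (vertical), extruded 7 mm in z (dimensions read to the nearest mm from the axis ticks). For the g-code, the solid's height is divided into equal slices at the stated Δz and each level perimeter traced with G1 moves after a G0 lift.

; perimeter-only toolpath
G21 ; units = mm
G90 ; absolute positioning
G28 ; home
; layer 1
G0 Z2.33
G0 X0.00 Y0.00
G1 X18.00 Y0.00
G1 X18.00 Y10.00
G1 X5.00 Y10.00
G1 X5.00 Y27.00
G1 X0.00 Y27.00
G1 X0.00 Y0.00
; layer 2
G0 Z4.67
G0 X0.00 Y0.00
G1 X18.00 Y0.00
G1 X18.00 Y10.00
G1 X5.00 Y10.00
G1 X5.00 Y27.00
G1 X0.00 Y27.00
G1 X0.00 Y0.00
; layer 3
G0 Z7.00
G0 X0.00 Y0.00
G1 X18.00 Y0.00
G1 X18.00 Y10.00
G1 X5.00 Y10.00
G1 X5.00 Y27.00
G1 X0.00 Y27.00
G1 X0.00 Y0.00
M2 ; end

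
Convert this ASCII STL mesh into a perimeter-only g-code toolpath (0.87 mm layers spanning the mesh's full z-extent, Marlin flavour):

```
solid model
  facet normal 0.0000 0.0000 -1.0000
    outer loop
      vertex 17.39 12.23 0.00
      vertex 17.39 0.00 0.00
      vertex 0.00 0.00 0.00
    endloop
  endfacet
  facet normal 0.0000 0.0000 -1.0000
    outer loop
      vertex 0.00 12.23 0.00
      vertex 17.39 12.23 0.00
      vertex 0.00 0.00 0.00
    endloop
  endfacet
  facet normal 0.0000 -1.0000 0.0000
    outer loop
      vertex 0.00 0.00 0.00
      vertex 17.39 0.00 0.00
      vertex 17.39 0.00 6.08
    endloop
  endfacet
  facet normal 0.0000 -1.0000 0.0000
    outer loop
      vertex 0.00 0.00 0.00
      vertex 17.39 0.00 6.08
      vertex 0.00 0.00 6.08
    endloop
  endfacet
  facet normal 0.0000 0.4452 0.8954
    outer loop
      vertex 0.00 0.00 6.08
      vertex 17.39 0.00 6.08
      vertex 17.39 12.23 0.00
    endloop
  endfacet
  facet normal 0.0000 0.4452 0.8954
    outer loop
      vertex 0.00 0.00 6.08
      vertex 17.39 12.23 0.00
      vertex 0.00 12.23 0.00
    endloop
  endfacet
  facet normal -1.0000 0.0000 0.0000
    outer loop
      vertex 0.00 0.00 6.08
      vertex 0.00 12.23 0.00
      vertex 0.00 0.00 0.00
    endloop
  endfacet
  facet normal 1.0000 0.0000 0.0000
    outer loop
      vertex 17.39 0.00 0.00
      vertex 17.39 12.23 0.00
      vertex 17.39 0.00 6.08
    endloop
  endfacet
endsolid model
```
; perimeter-only toolpath
G21 ; units = mm
G90 ; absolute positioning
G28 ; home
; layer 1
G0 Z0.87
G0 X0.00 Y0.00
G1 X17.39 Y0.00
G1 X17.39 Y10.48
G1 X0.00 Y10.48
G1 X0.00 Y0.00
; layer 2
G0 Z1.74
G0 X0.00 Y0.00
G1 X17.39 Y0.00
G1 X17.39 Y8.74
G1 X0.00 Y8.74
G1 X0.00 Y0.00
; layer 3
G0 Z2.61
G0 X0.00 Y0.00
G1 X17.39 Y0.00
G1 X17.39 Y6.99
G1 X0.00 Y6.99
G1 X0.00 Y0.00
; layer 4
G0 Z3.47
G0 X0.00 Y0.00
G1 X17.39 Y0.00
G1 X17.39 Y5.24
G1 X0.00 Y5.24
G1 X0.00 Y0.00
; layer 5
G0 Z4.34
G0 X0.00 Y0.00
G1 X17.39 Y0.00
G1 X17.39 Y3.49
G1 X0.00 Y3.49
G1 X0.00 Y0.00
; layer 6
G0 Z5.21
G0 X0.00 Y0.00
G1 X17.39 Y0.00
G1 X17.39 Y1.75
G1 X0.00 Y1.75
G1 X0.00 Y0.00
M2 ; end

The solid is a wedge (ramp): 17.4 × 12.2 mm base, rising to 6.08 mm along the y=0 edge and sloping linearly to z=0 at y=12.2. Slicing at Δz = 0.87 mm — 7 equal slices spanning the solid's height, so layer i sits at z = i·h/7 — gives 6 non-empty perimeters. Each is a 4-segment closed polygon; G0 lifts to the layer z and rapids to the start vertex, then G1 traces the edges. The cross-section shrinks linearly with z (the slice at the apex is degenerate and omitted).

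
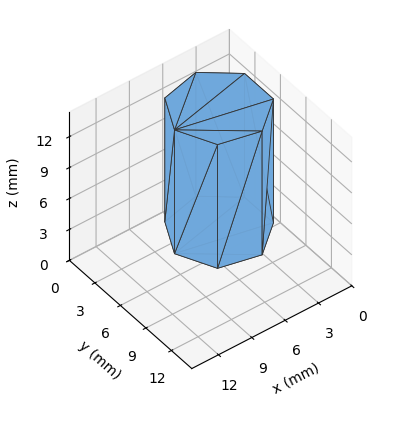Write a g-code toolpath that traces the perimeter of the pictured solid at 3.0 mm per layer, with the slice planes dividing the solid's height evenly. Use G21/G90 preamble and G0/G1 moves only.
Reading the render: the shape is a regular 7-sided prism (a cylinder approximated with 7 flat sides), circumscribed radius ≈ 4 mm, height ≈ 12 mm (dimensions read to the nearest mm from the axis ticks). For the g-code, the solid's height is divided into equal slices at the stated Δz and each level perimeter traced with G1 moves after a G0 lift.

; perimeter-only toolpath
G21 ; units = mm
G90 ; absolute positioning
G28 ; home
; layer 1
G0 Z3.0
G0 X8.0 Y4.0
G1 X6.5 Y7.1
G1 X3.1 Y7.9
G1 X0.4 Y5.7
G1 X0.4 Y2.3
G1 X3.1 Y0.1
G1 X6.5 Y0.9
G1 X8.0 Y4.0
; layer 2
G0 Z6.0
G0 X8.0 Y4.0
G1 X6.5 Y7.1
G1 X3.1 Y7.9
G1 X0.4 Y5.7
G1 X0.4 Y2.3
G1 X3.1 Y0.1
G1 X6.5 Y0.9
G1 X8.0 Y4.0
; layer 3
G0 Z9.0
G0 X8.0 Y4.0
G1 X6.5 Y7.1
G1 X3.1 Y7.9
G1 X0.4 Y5.7
G1 X0.4 Y2.3
G1 X3.1 Y0.1
G1 X6.5 Y0.9
G1 X8.0 Y4.0
; layer 4
G0 Z12.0
G0 X8.0 Y4.0
G1 X6.5 Y7.1
G1 X3.1 Y7.9
G1 X0.4 Y5.7
G1 X0.4 Y2.3
G1 X3.1 Y0.1
G1 X6.5 Y0.9
G1 X8.0 Y4.0
M2 ; end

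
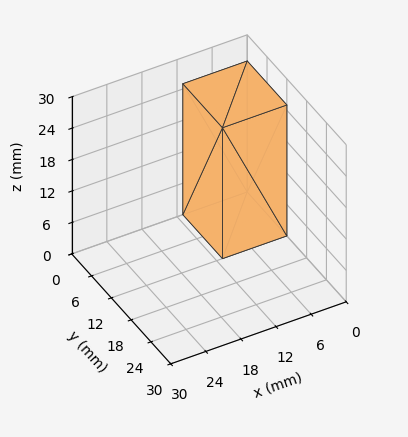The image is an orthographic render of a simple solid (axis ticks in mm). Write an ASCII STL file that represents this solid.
Reading the render: the shape is a rectangular box, roughly 11 × 12 mm footprint and 25 mm tall (dimensions read to the nearest mm from the axis ticks). For the STL, each face is triangulated and given an outward normal.

solid part
  facet normal 0.0000 0.0000 -1.0000
    outer loop
      vertex 11.00 12.00 0.00
      vertex 11.00 0.00 0.00
      vertex 0.00 0.00 0.00
    endloop
  endfacet
  facet normal 0.0000 0.0000 -1.0000
    outer loop
      vertex 0.00 12.00 0.00
      vertex 11.00 12.00 0.00
      vertex 0.00 0.00 0.00
    endloop
  endfacet
  facet normal 0.0000 0.0000 1.0000
    outer loop
      vertex 0.00 0.00 25.00
      vertex 11.00 0.00 25.00
      vertex 11.00 12.00 25.00
    endloop
  endfacet
  facet normal 0.0000 0.0000 1.0000
    outer loop
      vertex 0.00 0.00 25.00
      vertex 11.00 12.00 25.00
      vertex 0.00 12.00 25.00
    endloop
  endfacet
  facet normal 0.0000 -1.0000 0.0000
    outer loop
      vertex 0.00 0.00 0.00
      vertex 11.00 0.00 0.00
      vertex 11.00 0.00 25.00
    endloop
  endfacet
  facet normal 0.0000 -1.0000 0.0000
    outer loop
      vertex 0.00 0.00 0.00
      vertex 11.00 0.00 25.00
      vertex 0.00 0.00 25.00
    endloop
  endfacet
  facet normal 0.0000 1.0000 0.0000
    outer loop
      vertex 11.00 12.00 25.00
      vertex 11.00 12.00 0.00
      vertex 0.00 12.00 0.00
    endloop
  endfacet
  facet normal 0.0000 1.0000 0.0000
    outer loop
      vertex 0.00 12.00 25.00
      vertex 11.00 12.00 25.00
      vertex 0.00 12.00 0.00
    endloop
  endfacet
  facet normal -1.0000 0.0000 0.0000
    outer loop
      vertex 0.00 12.00 25.00
      vertex 0.00 12.00 0.00
      vertex 0.00 0.00 0.00
    endloop
  endfacet
  facet normal -1.0000 0.0000 0.0000
    outer loop
      vertex 0.00 0.00 25.00
      vertex 0.00 12.00 25.00
      vertex 0.00 0.00 0.00
    endloop
  endfacet
  facet normal 1.0000 0.0000 0.0000
    outer loop
      vertex 11.00 0.00 0.00
      vertex 11.00 12.00 0.00
      vertex 11.00 12.00 25.00
    endloop
  endfacet
  facet normal 1.0000 0.0000 0.0000
    outer loop
      vertex 11.00 0.00 0.00
      vertex 11.00 12.00 25.00
      vertex 11.00 0.00 25.00
    endloop
  endfacet
endsolid part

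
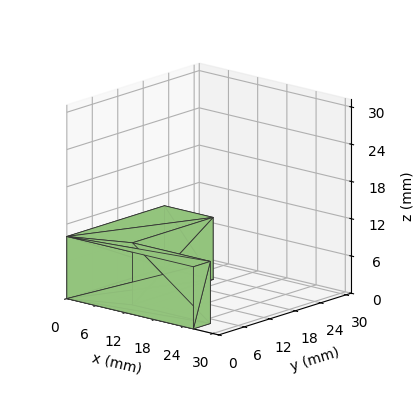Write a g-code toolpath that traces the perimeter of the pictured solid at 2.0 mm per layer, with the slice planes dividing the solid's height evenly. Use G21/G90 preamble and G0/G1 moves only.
Reading the render: the shape is an L-shaped prism: outer 26 × 23 mm, arm thicknesses ≈ 4 mm (horizontal) and 10 mm (vertical), extruded 10 mm in z (dimensions read to the nearest mm from the axis ticks). For the g-code, the solid's height is divided into equal slices at the stated Δz and each level perimeter traced with G1 moves after a G0 lift.

; perimeter-only toolpath
G21 ; units = mm
G90 ; absolute positioning
G28 ; home
; layer 1
G0 Z2.0
G0 X0.0 Y0.0
G1 X26.0 Y0.0
G1 X26.0 Y4.0
G1 X10.0 Y4.0
G1 X10.0 Y23.0
G1 X0.0 Y23.0
G1 X0.0 Y0.0
; layer 2
G0 Z4.0
G0 X0.0 Y0.0
G1 X26.0 Y0.0
G1 X26.0 Y4.0
G1 X10.0 Y4.0
G1 X10.0 Y23.0
G1 X0.0 Y23.0
G1 X0.0 Y0.0
; layer 3
G0 Z6.0
G0 X0.0 Y0.0
G1 X26.0 Y0.0
G1 X26.0 Y4.0
G1 X10.0 Y4.0
G1 X10.0 Y23.0
G1 X0.0 Y23.0
G1 X0.0 Y0.0
; layer 4
G0 Z8.0
G0 X0.0 Y0.0
G1 X26.0 Y0.0
G1 X26.0 Y4.0
G1 X10.0 Y4.0
G1 X10.0 Y23.0
G1 X0.0 Y23.0
G1 X0.0 Y0.0
; layer 5
G0 Z10.0
G0 X0.0 Y0.0
G1 X26.0 Y0.0
G1 X26.0 Y4.0
G1 X10.0 Y4.0
G1 X10.0 Y23.0
G1 X0.0 Y23.0
G1 X0.0 Y0.0
M2 ; end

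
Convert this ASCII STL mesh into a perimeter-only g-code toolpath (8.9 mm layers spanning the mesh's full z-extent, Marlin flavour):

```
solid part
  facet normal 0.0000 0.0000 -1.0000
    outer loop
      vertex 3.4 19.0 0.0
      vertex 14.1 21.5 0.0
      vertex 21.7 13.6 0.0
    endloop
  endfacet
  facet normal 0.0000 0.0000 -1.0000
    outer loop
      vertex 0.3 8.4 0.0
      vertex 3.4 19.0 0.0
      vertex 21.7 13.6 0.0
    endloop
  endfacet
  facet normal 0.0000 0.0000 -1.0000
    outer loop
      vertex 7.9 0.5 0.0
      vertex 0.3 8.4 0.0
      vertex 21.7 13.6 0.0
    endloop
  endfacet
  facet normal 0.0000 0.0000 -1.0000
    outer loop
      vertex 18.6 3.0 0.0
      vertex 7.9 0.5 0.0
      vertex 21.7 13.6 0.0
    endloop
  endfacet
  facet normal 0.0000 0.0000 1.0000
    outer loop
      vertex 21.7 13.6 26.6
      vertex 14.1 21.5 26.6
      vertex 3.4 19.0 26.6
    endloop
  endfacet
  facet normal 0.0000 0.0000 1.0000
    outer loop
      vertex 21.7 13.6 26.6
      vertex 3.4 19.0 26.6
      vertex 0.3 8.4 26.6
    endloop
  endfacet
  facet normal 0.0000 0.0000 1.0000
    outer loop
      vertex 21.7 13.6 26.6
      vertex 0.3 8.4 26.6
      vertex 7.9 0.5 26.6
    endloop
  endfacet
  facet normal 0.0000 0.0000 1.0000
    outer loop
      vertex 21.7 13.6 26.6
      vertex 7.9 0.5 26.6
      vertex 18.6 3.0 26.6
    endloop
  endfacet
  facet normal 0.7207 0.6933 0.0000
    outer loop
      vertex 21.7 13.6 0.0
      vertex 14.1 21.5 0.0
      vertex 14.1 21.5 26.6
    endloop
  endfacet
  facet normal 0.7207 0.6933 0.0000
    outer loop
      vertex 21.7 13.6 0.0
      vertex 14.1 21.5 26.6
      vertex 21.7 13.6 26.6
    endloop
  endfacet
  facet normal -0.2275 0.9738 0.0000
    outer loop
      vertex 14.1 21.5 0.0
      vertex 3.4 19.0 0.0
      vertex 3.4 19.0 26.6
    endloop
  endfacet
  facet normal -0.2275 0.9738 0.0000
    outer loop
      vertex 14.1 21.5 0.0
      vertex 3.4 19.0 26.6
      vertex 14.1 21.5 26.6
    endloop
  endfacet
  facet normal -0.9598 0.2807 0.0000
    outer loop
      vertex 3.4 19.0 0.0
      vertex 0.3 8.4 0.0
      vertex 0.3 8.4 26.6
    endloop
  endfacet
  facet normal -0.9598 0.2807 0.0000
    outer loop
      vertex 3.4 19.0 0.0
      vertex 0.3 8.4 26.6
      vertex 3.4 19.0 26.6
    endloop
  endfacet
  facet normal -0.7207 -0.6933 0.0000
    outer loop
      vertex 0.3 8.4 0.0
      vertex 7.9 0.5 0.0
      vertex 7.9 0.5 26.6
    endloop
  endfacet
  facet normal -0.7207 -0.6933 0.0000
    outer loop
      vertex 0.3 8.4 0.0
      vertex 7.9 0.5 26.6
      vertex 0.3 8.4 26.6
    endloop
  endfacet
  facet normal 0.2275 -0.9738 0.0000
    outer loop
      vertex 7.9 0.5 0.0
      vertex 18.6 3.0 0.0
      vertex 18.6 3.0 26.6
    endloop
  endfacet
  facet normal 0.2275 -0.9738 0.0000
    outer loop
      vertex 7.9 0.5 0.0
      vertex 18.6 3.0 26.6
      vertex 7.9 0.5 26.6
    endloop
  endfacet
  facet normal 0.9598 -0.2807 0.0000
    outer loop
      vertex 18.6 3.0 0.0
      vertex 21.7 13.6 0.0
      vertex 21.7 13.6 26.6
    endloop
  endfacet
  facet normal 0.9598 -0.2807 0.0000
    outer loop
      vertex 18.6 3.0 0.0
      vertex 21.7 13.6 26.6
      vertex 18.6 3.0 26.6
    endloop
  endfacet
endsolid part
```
; perimeter-only toolpath
G21 ; units = mm
G90 ; absolute positioning
G28 ; home
; layer 1
G0 Z8.9
G0 X21.7 Y13.6
G1 X14.1 Y21.5
G1 X3.4 Y19.0
G1 X0.3 Y8.4
G1 X7.9 Y0.5
G1 X18.6 Y3.0
G1 X21.7 Y13.6
; layer 2
G0 Z17.7
G0 X21.7 Y13.6
G1 X14.1 Y21.5
G1 X3.4 Y19.0
G1 X0.3 Y8.4
G1 X7.9 Y0.5
G1 X18.6 Y3.0
G1 X21.7 Y13.6
; layer 3
G0 Z26.6
G0 X21.7 Y13.6
G1 X14.1 Y21.5
G1 X3.4 Y19.0
G1 X0.3 Y8.4
G1 X7.9 Y0.5
G1 X18.6 Y3.0
G1 X21.7 Y13.6
M2 ; end

The solid is a regular 6-sided prism (a cylinder approximated with 6 flat sides), circumscribed radius ≈ 11 mm, height ≈ 26.6 mm. Slicing at Δz = 8.9 mm — 3 equal slices spanning the solid's height, so layer i sits at z = i·h/3 — gives 3 non-empty perimeters. Each is a 6-segment closed polygon; G0 lifts to the layer z and rapids to the start vertex, then G1 traces the edges.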